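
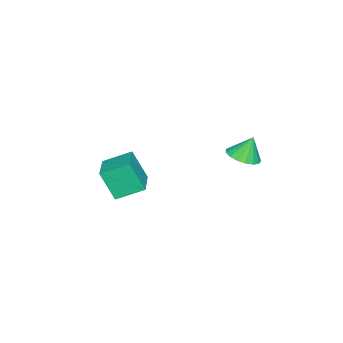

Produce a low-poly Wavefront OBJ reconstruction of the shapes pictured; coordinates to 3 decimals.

v -1.083 2.995 1.966
v -0.213 3.465 2.02
v -1.397 3.425 3.294
v -0.508 3.792 1.844
v -0.935 3.936 1.697
v -1.395 3.865 1.611
v -1.785 3.595 1.607
v -2.013 3.187 1.685
v -2.029 2.736 1.827
v -1.828 2.343 2.001
v -1.456 2.101 2.168
v -0.999 2.063 2.288
v -0.562 2.239 2.334
v -0.244 2.588 2.296
v -0.118 3.03 2.183
v -0.588 -3.96 -1.924
v -0.6 -4.86 -0.149
v -1.278 -2.524 -1.201
v -1.289 -3.423 0.574
v 1.369 -3.217 -1.534
v 1.358 -4.116 0.241
v 0.68 -1.78 -0.811
v 0.668 -2.68 0.964
f 2 1 4
f 2 4 3
f 4 1 5
f 4 5 3
f 5 1 6
f 5 6 3
f 6 1 7
f 6 7 3
f 7 1 8
f 7 8 3
f 8 1 9
f 8 9 3
f 9 1 10
f 9 10 3
f 10 1 11
f 10 11 3
f 11 1 12
f 11 12 3
f 12 1 13
f 12 13 3
f 13 1 14
f 13 14 3
f 14 1 15
f 14 15 3
f 15 1 2
f 15 2 3
f 17 19 16
f 20 17 16
f 16 19 18
f 18 20 16
f 17 23 19
f 21 17 20
f 21 23 17
f 19 23 18
f 22 20 18
f 18 23 22
f 22 21 20
f 23 21 22



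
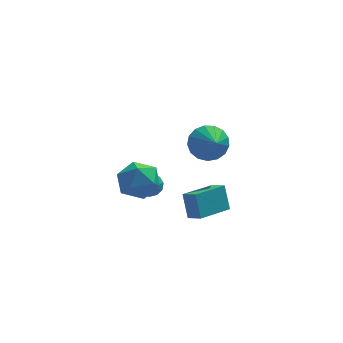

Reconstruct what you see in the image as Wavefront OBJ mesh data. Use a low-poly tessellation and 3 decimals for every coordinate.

v 1.385 4.44 0.693
v 2.353 4.699 0.818
v 1.595 3.28 1.467
v 2.129 4.907 1.192
v 1.734 5.009 1.451
v 1.259 4.98 1.537
v 0.813 4.828 1.43
v 0.498 4.586 1.154
v 0.386 4.312 0.772
v 0.503 4.066 0.372
v 0.822 3.906 0.046
v 1.27 3.869 -0.132
v 1.745 3.962 -0.121
v 2.136 4.165 0.077
v 2.356 4.431 0.416
v -2.592 -0.801 3.549
v -1.992 -0.673 2.695
v -2.908 -2.407 3.085
v -2.308 -2.279 2.231
v -1.867 -2.297 3.186
v -1.672 -1.304 3.473
v -3.228 -1.776 2.307
v -3.033 -0.783 2.594
v -2.385 -1.275 1.928
v -1.544 -1.597 2.471
v -3.356 -1.483 3.309
v -2.515 -1.805 3.852
v -1.757 0.787 0.775
v -1.258 0.945 1.142
v -1.963 -0.447 1.585
v -1.548 1.094 1.296
v -1.904 1.146 1.284
v -2.214 1.083 1.111
v -2.379 0.927 0.831
v -2.347 0.726 0.533
v -2.127 0.544 0.312
v -1.79 0.44 0.238
v -1.443 0.445 0.335
v -1.195 0.559 0.571
v -1.126 0.745 0.872
v -0.219 -0.646 -0.505
v -0.379 -0.057 0.654
v 1.225 0.468 -0.872
v 1.064 1.057 0.287
v 0.276 -1.177 -0.167
v 0.115 -0.588 0.992
v 1.719 -0.063 -0.534
v 1.559 0.526 0.625
f 2 1 4
f 2 4 3
f 4 1 5
f 4 5 3
f 5 1 6
f 5 6 3
f 6 1 7
f 6 7 3
f 7 1 8
f 7 8 3
f 8 1 9
f 8 9 3
f 9 1 10
f 9 10 3
f 10 1 11
f 10 11 3
f 11 1 12
f 11 12 3
f 12 1 13
f 12 13 3
f 13 1 14
f 13 14 3
f 14 1 15
f 14 15 3
f 15 1 2
f 15 2 3
f 16 27 21
f 16 21 17
f 16 17 23
f 16 23 26
f 16 26 27
f 17 21 25
f 21 27 20
f 27 26 18
f 26 23 22
f 23 17 24
f 19 25 20
f 19 20 18
f 19 18 22
f 19 22 24
f 19 24 25
f 20 25 21
f 18 20 27
f 22 18 26
f 24 22 23
f 25 24 17
f 29 28 31
f 29 31 30
f 31 28 32
f 31 32 30
f 32 28 33
f 32 33 30
f 33 28 34
f 33 34 30
f 34 28 35
f 34 35 30
f 35 28 36
f 35 36 30
f 36 28 37
f 36 37 30
f 37 28 38
f 37 38 30
f 38 28 39
f 38 39 30
f 39 28 40
f 39 40 30
f 40 28 29
f 40 29 30
f 42 44 41
f 45 42 41
f 41 44 43
f 43 45 41
f 42 48 44
f 46 42 45
f 46 48 42
f 44 48 43
f 47 45 43
f 43 48 47
f 47 46 45
f 48 46 47



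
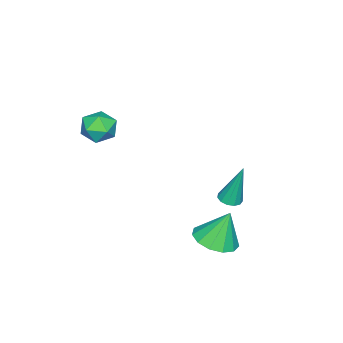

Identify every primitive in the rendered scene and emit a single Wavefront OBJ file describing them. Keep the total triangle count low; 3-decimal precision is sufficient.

v -1.712 2.468 -2.389
v -1.2 2.311 -2.318
v -1.828 2.992 -0.411
v -1.19 2.605 -2.395
v -1.345 2.855 -2.47
v -1.617 2.983 -2.52
v -1.919 2.947 -2.528
v -2.155 2.759 -2.492
v -2.251 2.478 -2.424
v -2.176 2.194 -2.344
v -1.953 1.997 -2.279
v -1.654 1.95 -2.248
v -1.374 2.066 -2.263
v 1.742 -0.867 2.392
v 2.299 -0.864 3.008
v 1.461 -2.156 2.652
v 2.018 -2.153 3.268
v 1.315 -1.717 3.342
v 1.488 -0.921 3.181
v 2.272 -2.099 2.479
v 2.445 -1.303 2.318
v 2.626 -1.625 3.062
v 2.035 -1.389 3.595
v 1.725 -1.631 2.065
v 1.134 -1.395 2.598
v 0.983 3.234 -2.735
v 1.546 2.483 -2.39
v 0.677 3.706 -1.205
v 1.892 2.922 -2.456
v 1.949 3.461 -2.611
v 1.7 3.928 -2.805
v 1.223 4.174 -2.977
v 0.67 4.122 -3.072
v 0.217 3.788 -3.06
v 0.007 3.278 -2.944
v 0.107 2.754 -2.763
v 0.485 2.382 -2.572
v 1.022 2.281 -2.433
f 2 1 4
f 2 4 3
f 4 1 5
f 4 5 3
f 5 1 6
f 5 6 3
f 6 1 7
f 6 7 3
f 7 1 8
f 7 8 3
f 8 1 9
f 8 9 3
f 9 1 10
f 9 10 3
f 10 1 11
f 10 11 3
f 11 1 12
f 11 12 3
f 12 1 13
f 12 13 3
f 13 1 2
f 13 2 3
f 14 25 19
f 14 19 15
f 14 15 21
f 14 21 24
f 14 24 25
f 15 19 23
f 19 25 18
f 25 24 16
f 24 21 20
f 21 15 22
f 17 23 18
f 17 18 16
f 17 16 20
f 17 20 22
f 17 22 23
f 18 23 19
f 16 18 25
f 20 16 24
f 22 20 21
f 23 22 15
f 27 26 29
f 27 29 28
f 29 26 30
f 29 30 28
f 30 26 31
f 30 31 28
f 31 26 32
f 31 32 28
f 32 26 33
f 32 33 28
f 33 26 34
f 33 34 28
f 34 26 35
f 34 35 28
f 35 26 36
f 35 36 28
f 36 26 37
f 36 37 28
f 37 26 38
f 37 38 28
f 38 26 27
f 38 27 28



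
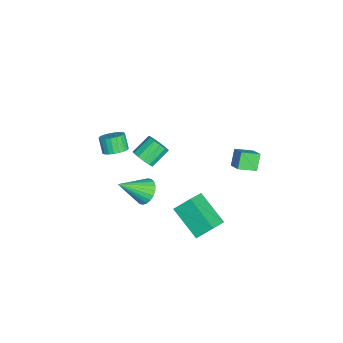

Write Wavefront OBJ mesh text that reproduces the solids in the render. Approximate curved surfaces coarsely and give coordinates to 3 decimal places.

v -1.881 -3.662 0.197
v -1.279 -3.947 0.471
v -1.778 -4.184 1.317
v -2.379 -3.898 1.043
v -1.26 -3.662 0.562
v -1.759 -3.899 1.408
v -1.349 -3.378 0.59
v -1.847 -3.614 1.436
v -1.529 -3.142 0.55
v -2.027 -3.379 1.396
v -1.77 -2.996 0.448
v -2.268 -3.233 1.295
v -2.03 -2.965 0.304
v -2.529 -3.202 1.15
v -2.265 -3.055 0.141
v -2.763 -3.292 0.987
v -2.433 -3.25 -0.013
v -2.931 -3.486 0.833
v -2.505 -3.515 -0.13
v -3.004 -3.752 0.716
v -2.47 -3.806 -0.191
v -2.968 -4.043 0.655
v -2.333 -4.073 -0.184
v -2.831 -4.309 0.662
v -2.117 -4.267 -0.112
v -2.616 -4.504 0.734
v -1.861 -4.358 0.014
v -2.359 -4.594 0.86
v -1.608 -4.328 0.171
v -2.107 -4.564 1.017
v -1.402 -4.182 0.333
v -1.901 -4.419 1.179
v 2.102 2.675 3.457
v 1.506 2.813 4.273
v 1.827 3.632 3.094
v 1.231 3.77 3.91
v 2.809 3.05 3.91
v 2.213 3.188 4.726
v 2.534 4.007 3.547
v 1.938 4.145 4.363
v 0.485 -1.851 -0.873
v 0.996 -2.126 -1.466
v 1.015 -3.249 0.233
v 1.191 -1.924 -1.304
v 1.278 -1.711 -1.076
v 1.244 -1.519 -0.817
v 1.095 -1.378 -0.567
v 0.853 -1.308 -0.363
v 0.555 -1.322 -0.237
v 0.246 -1.415 -0.208
v -0.026 -1.575 -0.28
v -0.221 -1.777 -0.442
v -0.307 -1.99 -0.67
v -0.274 -2.182 -0.929
v -0.125 -2.324 -1.179
v 0.117 -2.393 -1.383
v 0.416 -2.38 -1.509
v 0.724 -2.286 -1.538
v -1.029 -2.113 0.432
v -0.658 -2.323 1
v -1.36 -1.516 1.756
v -1.731 -1.307 1.188
v -0.462 -2.009 0.847
v -1.165 -1.203 1.603
v -0.447 -1.728 0.562
v -1.149 -0.922 1.319
v -0.616 -1.57 0.236
v -1.318 -0.763 0.993
v -0.916 -1.584 -0.028
v -1.619 -0.777 0.729
v -1.252 -1.766 -0.146
v -1.955 -0.96 0.611
v -1.517 -2.058 -0.08
v -2.22 -1.252 0.676
v -1.628 -2.368 0.148
v -2.33 -1.562 0.904
v -1.547 -2.597 0.466
v -2.25 -1.79 1.222
v -1.303 -2.672 0.773
v -2.005 -1.866 1.53
v -0.971 -2.57 0.972
v -1.673 -1.763 1.729
v 3.159 1.562 -1.317
v 1.94 0.309 -0.171
v 3.072 2.415 -0.477
v 1.853 1.162 0.669
v 4.267 1.058 -0.689
v 3.048 -0.195 0.457
v 4.18 1.911 0.151
v 2.961 0.658 1.297
f 2 1 5
f 2 5 3
f 3 5 6
f 3 6 4
f 5 1 7
f 5 7 6
f 6 7 8
f 6 8 4
f 7 1 9
f 7 9 8
f 8 9 10
f 8 10 4
f 9 1 11
f 9 11 10
f 10 11 12
f 10 12 4
f 11 1 13
f 11 13 12
f 12 13 14
f 12 14 4
f 13 1 15
f 13 15 14
f 14 15 16
f 14 16 4
f 15 1 17
f 15 17 16
f 16 17 18
f 16 18 4
f 17 1 19
f 17 19 18
f 18 19 20
f 18 20 4
f 19 1 21
f 19 21 20
f 20 21 22
f 20 22 4
f 21 1 23
f 21 23 22
f 22 23 24
f 22 24 4
f 23 1 25
f 23 25 24
f 24 25 26
f 24 26 4
f 25 1 27
f 25 27 26
f 26 27 28
f 26 28 4
f 27 1 29
f 27 29 28
f 28 29 30
f 28 30 4
f 29 1 31
f 29 31 30
f 30 31 32
f 30 32 4
f 31 1 2
f 31 2 32
f 32 2 3
f 32 3 4
f 34 36 33
f 37 34 33
f 33 36 35
f 35 37 33
f 34 40 36
f 38 34 37
f 38 40 34
f 36 40 35
f 39 37 35
f 35 40 39
f 39 38 37
f 40 38 39
f 42 41 44
f 42 44 43
f 44 41 45
f 44 45 43
f 45 41 46
f 45 46 43
f 46 41 47
f 46 47 43
f 47 41 48
f 47 48 43
f 48 41 49
f 48 49 43
f 49 41 50
f 49 50 43
f 50 41 51
f 50 51 43
f 51 41 52
f 51 52 43
f 52 41 53
f 52 53 43
f 53 41 54
f 53 54 43
f 54 41 55
f 54 55 43
f 55 41 56
f 55 56 43
f 56 41 57
f 56 57 43
f 57 41 58
f 57 58 43
f 58 41 42
f 58 42 43
f 60 59 63
f 60 63 61
f 61 63 64
f 61 64 62
f 63 59 65
f 63 65 64
f 64 65 66
f 64 66 62
f 65 59 67
f 65 67 66
f 66 67 68
f 66 68 62
f 67 59 69
f 67 69 68
f 68 69 70
f 68 70 62
f 69 59 71
f 69 71 70
f 70 71 72
f 70 72 62
f 71 59 73
f 71 73 72
f 72 73 74
f 72 74 62
f 73 59 75
f 73 75 74
f 74 75 76
f 74 76 62
f 75 59 77
f 75 77 76
f 76 77 78
f 76 78 62
f 77 59 79
f 77 79 78
f 78 79 80
f 78 80 62
f 79 59 81
f 79 81 80
f 80 81 82
f 80 82 62
f 81 59 60
f 81 60 82
f 82 60 61
f 82 61 62
f 84 86 83
f 87 84 83
f 83 86 85
f 85 87 83
f 84 90 86
f 88 84 87
f 88 90 84
f 86 90 85
f 89 87 85
f 85 90 89
f 89 88 87
f 90 88 89



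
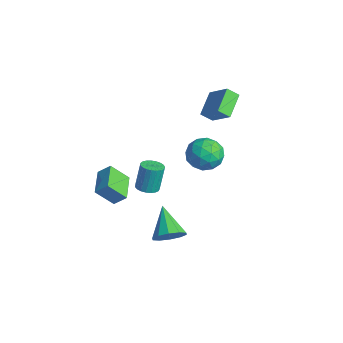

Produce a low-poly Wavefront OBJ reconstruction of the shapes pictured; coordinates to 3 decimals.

v 2.121 -2.286 0.845
v 2.799 -2.375 0.934
v 2.638 -1.962 2.565
v 1.959 -1.874 2.475
v 2.784 -2.098 0.862
v 2.623 -1.685 2.493
v 2.654 -1.853 0.788
v 2.493 -1.44 2.418
v 2.432 -1.683 0.723
v 2.271 -1.27 2.353
v 2.156 -1.618 0.679
v 1.995 -1.205 2.31
v 1.874 -1.668 0.664
v 1.713 -1.255 2.294
v 1.635 -1.825 0.68
v 1.474 -1.412 2.311
v 1.479 -2.062 0.724
v 1.318 -1.649 2.355
v 1.435 -2.338 0.79
v 1.274 -1.925 2.421
v 1.509 -2.605 0.865
v 1.347 -2.192 2.496
v 1.688 -2.816 0.936
v 1.527 -2.404 2.567
v 1.943 -2.937 0.992
v 1.782 -2.524 2.623
v 2.228 -2.945 1.022
v 2.067 -2.532 2.653
v 2.495 -2.839 1.021
v 2.334 -2.426 2.652
v 2.697 -2.637 0.99
v 2.536 -2.224 2.621
v -1.519 3.939 -1.366
v -0.561 3.903 -0.612
v -2.059 2.137 -0.768
v -1.101 2.101 -0.014
v -2.025 2.865 0.21
v -1.692 3.978 -0.16
v -0.928 2.062 -1.22
v -0.595 3.175 -1.59
v -0.196 2.742 -0.522
v -0.874 3.239 0.363
v -1.746 2.801 -1.743
v -2.424 3.298 -0.858
v -0.993 4.079 -1.042
v -1.627 1.961 -0.338
v -2.17 2.41 -0.207
v -1.608 2.389 0.237
v -1.657 4.124 -0.776
v -1.094 4.102 -0.332
v -1.955 3.492 0.151
v -1.526 1.938 -1.048
v -0.963 1.916 -0.604
v -1.012 3.651 -1.617
v -0.45 3.63 -1.173
v -0.665 2.548 -1.531
v -0.215 3.376 -0.545
v -0.533 2.317 -0.194
v -0.431 2.293 -0.903
v -0.235 2.948 -1.12
v -0.614 3.667 -0.025
v -0.931 2.608 0.326
v -1.474 3.058 0.458
v -1.278 3.712 0.24
v -0.399 2.985 0.028
v -1.689 3.432 -1.706
v -2.006 2.373 -1.355
v -1.342 2.328 -1.62
v -1.146 2.982 -1.838
v -2.087 3.723 -1.186
v -2.405 2.664 -0.835
v -2.385 3.092 -0.26
v -2.189 3.747 -0.477
v -2.221 3.055 -1.408
v 0.583 -3.647 -1.282
v 0.218 -4.635 -0.145
v -0.987 -2.764 -1.019
v -1.351 -3.752 0.119
v 1.031 -3.048 -0.619
v 0.667 -4.036 0.519
v -0.538 -2.165 -0.355
v -0.903 -3.153 0.782
v -1.848 4.356 3.441
v -2.099 3.698 4.033
v -0.566 4.813 4.494
v -0.817 4.154 5.085
v -0.783 3.226 2.635
v -1.034 2.567 3.226
v 0.499 3.682 3.687
v 0.248 3.024 4.279
v 3.572 -1.628 -2.594
v 4.04 -0.822 -2.205
v 1.888 -1.252 -1.346
v 3.713 -0.634 -2.703
v 3.333 -0.826 -3.159
v 3.044 -1.324 -3.399
v 2.956 -1.938 -3.332
v 3.104 -2.434 -2.983
v 3.431 -2.622 -2.485
v 3.812 -2.43 -2.029
v 4.101 -1.932 -1.789
v 4.188 -1.317 -1.856
f 2 1 5
f 2 5 3
f 3 5 6
f 3 6 4
f 5 1 7
f 5 7 6
f 6 7 8
f 6 8 4
f 7 1 9
f 7 9 8
f 8 9 10
f 8 10 4
f 9 1 11
f 9 11 10
f 10 11 12
f 10 12 4
f 11 1 13
f 11 13 12
f 12 13 14
f 12 14 4
f 13 1 15
f 13 15 14
f 14 15 16
f 14 16 4
f 15 1 17
f 15 17 16
f 16 17 18
f 16 18 4
f 17 1 19
f 17 19 18
f 18 19 20
f 18 20 4
f 19 1 21
f 19 21 20
f 20 21 22
f 20 22 4
f 21 1 23
f 21 23 22
f 22 23 24
f 22 24 4
f 23 1 25
f 23 25 24
f 24 25 26
f 24 26 4
f 25 1 27
f 25 27 26
f 26 27 28
f 26 28 4
f 27 1 29
f 27 29 28
f 28 29 30
f 28 30 4
f 29 1 31
f 29 31 30
f 30 31 32
f 30 32 4
f 31 1 2
f 31 2 32
f 32 2 3
f 32 3 4
f 33 70 49
f 70 44 73
f 49 73 38
f 70 73 49
f 33 49 45
f 49 38 50
f 45 50 34
f 49 50 45
f 33 45 54
f 45 34 55
f 54 55 40
f 45 55 54
f 33 54 66
f 54 40 69
f 66 69 43
f 54 69 66
f 33 66 70
f 66 43 74
f 70 74 44
f 66 74 70
f 34 50 61
f 50 38 64
f 61 64 42
f 50 64 61
f 38 73 51
f 73 44 72
f 51 72 37
f 73 72 51
f 44 74 71
f 74 43 67
f 71 67 35
f 74 67 71
f 43 69 68
f 69 40 56
f 68 56 39
f 69 56 68
f 40 55 60
f 55 34 57
f 60 57 41
f 55 57 60
f 36 62 48
f 62 42 63
f 48 63 37
f 62 63 48
f 36 48 46
f 48 37 47
f 46 47 35
f 48 47 46
f 36 46 53
f 46 35 52
f 53 52 39
f 46 52 53
f 36 53 58
f 53 39 59
f 58 59 41
f 53 59 58
f 36 58 62
f 58 41 65
f 62 65 42
f 58 65 62
f 37 63 51
f 63 42 64
f 51 64 38
f 63 64 51
f 35 47 71
f 47 37 72
f 71 72 44
f 47 72 71
f 39 52 68
f 52 35 67
f 68 67 43
f 52 67 68
f 41 59 60
f 59 39 56
f 60 56 40
f 59 56 60
f 42 65 61
f 65 41 57
f 61 57 34
f 65 57 61
f 76 78 75
f 79 76 75
f 75 78 77
f 77 79 75
f 76 82 78
f 80 76 79
f 80 82 76
f 78 82 77
f 81 79 77
f 77 82 81
f 81 80 79
f 82 80 81
f 84 86 83
f 87 84 83
f 83 86 85
f 85 87 83
f 84 90 86
f 88 84 87
f 88 90 84
f 86 90 85
f 89 87 85
f 85 90 89
f 89 88 87
f 90 88 89
f 92 91 94
f 92 94 93
f 94 91 95
f 94 95 93
f 95 91 96
f 95 96 93
f 96 91 97
f 96 97 93
f 97 91 98
f 97 98 93
f 98 91 99
f 98 99 93
f 99 91 100
f 99 100 93
f 100 91 101
f 100 101 93
f 101 91 102
f 101 102 93
f 102 91 92
f 102 92 93



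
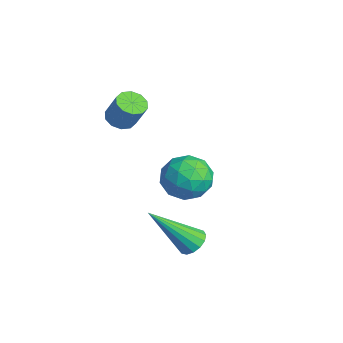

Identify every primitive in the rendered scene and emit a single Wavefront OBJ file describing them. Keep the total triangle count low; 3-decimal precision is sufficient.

v -3.247 3.673 -2.837
v -2.723 3.787 -2.045
v -3.877 2.393 -2.235
v -3.353 2.507 -1.443
v -4.06 3.12 -1.641
v -3.671 3.911 -2.013
v -2.929 2.269 -2.267
v -2.54 3.06 -2.639
v -2.526 2.92 -1.693
v -3.225 3.446 -1.306
v -3.375 2.734 -2.974
v -4.074 3.26 -2.587
v -2.93 3.842 -2.494
v -3.67 2.338 -1.786
v -4.086 2.698 -1.902
v -3.778 2.765 -1.437
v -3.487 3.915 -2.475
v -3.179 3.982 -2.01
v -3.965 3.591 -1.772
v -3.421 2.198 -2.27
v -3.113 2.265 -1.805
v -2.822 3.415 -2.843
v -2.514 3.482 -2.378
v -2.635 2.589 -2.508
v -2.506 3.4 -1.821
v -2.876 2.647 -1.467
v -2.627 2.507 -1.952
v -2.398 2.972 -2.171
v -2.917 3.709 -1.594
v -3.287 2.957 -1.24
v -3.703 3.317 -1.356
v -3.474 3.782 -1.575
v -2.801 3.199 -1.387
v -3.313 3.223 -3.04
v -3.683 2.471 -2.686
v -3.126 2.398 -2.705
v -2.897 2.863 -2.924
v -3.724 3.533 -2.813
v -4.094 2.78 -2.459
v -4.202 3.208 -2.109
v -3.973 3.673 -2.328
v -3.799 2.981 -2.893
v -3.604 0.947 1.059
v -3.113 0.811 0.851
v -2.646 1.057 1.793
v -3.136 1.193 2.001
v -3.165 1.141 0.79
v -2.698 1.388 1.732
v -3.385 1.397 0.832
v -2.917 1.644 1.774
v -3.688 1.481 0.961
v -3.22 1.728 1.903
v -3.959 1.361 1.127
v -3.491 1.608 2.069
v -4.094 1.083 1.267
v -3.627 1.329 2.209
v -4.042 0.752 1.328
v -3.575 0.999 2.27
v -3.823 0.496 1.286
v -3.355 0.743 2.228
v -3.52 0.412 1.157
v -3.052 0.659 2.099
v -3.249 0.532 0.991
v -2.781 0.779 1.933
v 0.124 2.091 -2.629
v 0.655 2.151 -2.5
v -0.104 0.709 -1.051
v 0.518 2.349 -2.347
v 0.276 2.477 -2.269
v -0.007 2.502 -2.288
v -0.255 2.416 -2.399
v -0.401 2.244 -2.571
v -0.407 2.03 -2.759
v -0.271 1.832 -2.912
v -0.029 1.704 -2.99
v 0.254 1.679 -2.97
v 0.502 1.765 -2.86
v 0.649 1.938 -2.688
f 1 38 17
f 38 12 41
f 17 41 6
f 38 41 17
f 1 17 13
f 17 6 18
f 13 18 2
f 17 18 13
f 1 13 22
f 13 2 23
f 22 23 8
f 13 23 22
f 1 22 34
f 22 8 37
f 34 37 11
f 22 37 34
f 1 34 38
f 34 11 42
f 38 42 12
f 34 42 38
f 2 18 29
f 18 6 32
f 29 32 10
f 18 32 29
f 6 41 19
f 41 12 40
f 19 40 5
f 41 40 19
f 12 42 39
f 42 11 35
f 39 35 3
f 42 35 39
f 11 37 36
f 37 8 24
f 36 24 7
f 37 24 36
f 8 23 28
f 23 2 25
f 28 25 9
f 23 25 28
f 4 30 16
f 30 10 31
f 16 31 5
f 30 31 16
f 4 16 14
f 16 5 15
f 14 15 3
f 16 15 14
f 4 14 21
f 14 3 20
f 21 20 7
f 14 20 21
f 4 21 26
f 21 7 27
f 26 27 9
f 21 27 26
f 4 26 30
f 26 9 33
f 30 33 10
f 26 33 30
f 5 31 19
f 31 10 32
f 19 32 6
f 31 32 19
f 3 15 39
f 15 5 40
f 39 40 12
f 15 40 39
f 7 20 36
f 20 3 35
f 36 35 11
f 20 35 36
f 9 27 28
f 27 7 24
f 28 24 8
f 27 24 28
f 10 33 29
f 33 9 25
f 29 25 2
f 33 25 29
f 44 43 47
f 44 47 45
f 45 47 48
f 45 48 46
f 47 43 49
f 47 49 48
f 48 49 50
f 48 50 46
f 49 43 51
f 49 51 50
f 50 51 52
f 50 52 46
f 51 43 53
f 51 53 52
f 52 53 54
f 52 54 46
f 53 43 55
f 53 55 54
f 54 55 56
f 54 56 46
f 55 43 57
f 55 57 56
f 56 57 58
f 56 58 46
f 57 43 59
f 57 59 58
f 58 59 60
f 58 60 46
f 59 43 61
f 59 61 60
f 60 61 62
f 60 62 46
f 61 43 63
f 61 63 62
f 62 63 64
f 62 64 46
f 63 43 44
f 63 44 64
f 64 44 45
f 64 45 46
f 66 65 68
f 66 68 67
f 68 65 69
f 68 69 67
f 69 65 70
f 69 70 67
f 70 65 71
f 70 71 67
f 71 65 72
f 71 72 67
f 72 65 73
f 72 73 67
f 73 65 74
f 73 74 67
f 74 65 75
f 74 75 67
f 75 65 76
f 75 76 67
f 76 65 77
f 76 77 67
f 77 65 78
f 77 78 67
f 78 65 66
f 78 66 67



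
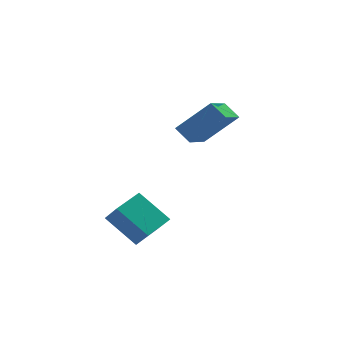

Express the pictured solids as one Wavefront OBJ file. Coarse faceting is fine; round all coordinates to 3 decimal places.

v -2.574 -4.508 -1.295
v -2.254 -5.043 -0.565
v -3.516 -3.728 -0.312
v -3.197 -4.263 0.419
v -1.643 -3.657 -1.079
v -1.324 -4.192 -0.348
v -2.586 -2.877 -0.095
v -2.266 -3.412 0.635
v -0.439 -0.528 2.206
v 0.839 -0.635 3.411
v 0.393 0.877 1.448
v 1.671 0.77 2.654
v -0.011 -1.05 1.706
v 1.267 -1.157 2.912
v 0.821 0.355 0.949
v 2.099 0.248 2.154
f 2 4 1
f 5 2 1
f 1 4 3
f 3 5 1
f 2 8 4
f 6 2 5
f 6 8 2
f 4 8 3
f 7 5 3
f 3 8 7
f 7 6 5
f 8 6 7
f 10 12 9
f 13 10 9
f 9 12 11
f 11 13 9
f 10 16 12
f 14 10 13
f 14 16 10
f 12 16 11
f 15 13 11
f 11 16 15
f 15 14 13
f 16 14 15



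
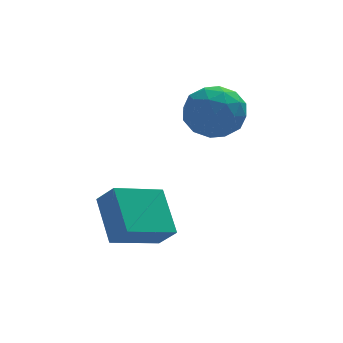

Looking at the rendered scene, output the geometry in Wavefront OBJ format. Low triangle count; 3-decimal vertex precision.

v -0.333 0.822 -0.857
v 0.077 1.412 -0.326
v 0.863 0.008 -0.874
v 1.273 0.598 -0.343
v 0.603 0.1 -0.024
v -0.135 0.603 -0.013
v 1.075 0.817 -1.187
v 0.337 1.32 -1.176
v 0.948 1.41 -0.53
v 0.656 0.966 0.189
v 0.284 0.454 -1.389
v -0.008 0.01 -0.67
v -0.232 1.188 -0.59
v 1.172 0.232 -0.61
v 0.779 -0.062 -0.422
v 1.02 0.286 -0.11
v -0.358 0.712 -0.406
v -0.117 1.06 -0.094
v 0.193 0.288 0.084
v 1.057 0.36 -1.106
v 1.298 0.708 -0.794
v -0.08 1.134 -1.09
v 0.161 1.482 -0.778
v 0.747 1.132 -1.284
v 0.52 1.534 -0.398
v 1.222 1.056 -0.408
v 1.106 1.184 -0.904
v 0.672 1.48 -0.898
v 0.348 1.273 0.025
v 1.051 0.795 0.015
v 0.658 0.502 0.202
v 0.223 0.797 0.209
v 0.86 1.272 -0.095
v -0.111 0.625 -1.215
v 0.592 0.147 -1.225
v 0.717 0.623 -1.409
v 0.282 0.918 -1.402
v -0.282 0.364 -0.792
v 0.42 -0.114 -0.802
v 0.268 -0.06 -0.302
v -0.166 0.236 -0.296
v 0.08 0.148 -1.105
v -2.839 -1.771 -3.495
v -2.482 -2.182 -2.909
v -2.907 -0.588 -2.624
v -2.55 -0.999 -2.038
v -1.49 -1.321 -4.002
v -1.133 -1.732 -3.416
v -1.558 -0.138 -3.131
v -1.201 -0.549 -2.545
f 1 38 17
f 38 12 41
f 17 41 6
f 38 41 17
f 1 17 13
f 17 6 18
f 13 18 2
f 17 18 13
f 1 13 22
f 13 2 23
f 22 23 8
f 13 23 22
f 1 22 34
f 22 8 37
f 34 37 11
f 22 37 34
f 1 34 38
f 34 11 42
f 38 42 12
f 34 42 38
f 2 18 29
f 18 6 32
f 29 32 10
f 18 32 29
f 6 41 19
f 41 12 40
f 19 40 5
f 41 40 19
f 12 42 39
f 42 11 35
f 39 35 3
f 42 35 39
f 11 37 36
f 37 8 24
f 36 24 7
f 37 24 36
f 8 23 28
f 23 2 25
f 28 25 9
f 23 25 28
f 4 30 16
f 30 10 31
f 16 31 5
f 30 31 16
f 4 16 14
f 16 5 15
f 14 15 3
f 16 15 14
f 4 14 21
f 14 3 20
f 21 20 7
f 14 20 21
f 4 21 26
f 21 7 27
f 26 27 9
f 21 27 26
f 4 26 30
f 26 9 33
f 30 33 10
f 26 33 30
f 5 31 19
f 31 10 32
f 19 32 6
f 31 32 19
f 3 15 39
f 15 5 40
f 39 40 12
f 15 40 39
f 7 20 36
f 20 3 35
f 36 35 11
f 20 35 36
f 9 27 28
f 27 7 24
f 28 24 8
f 27 24 28
f 10 33 29
f 33 9 25
f 29 25 2
f 33 25 29
f 44 46 43
f 47 44 43
f 43 46 45
f 45 47 43
f 44 50 46
f 48 44 47
f 48 50 44
f 46 50 45
f 49 47 45
f 45 50 49
f 49 48 47
f 50 48 49



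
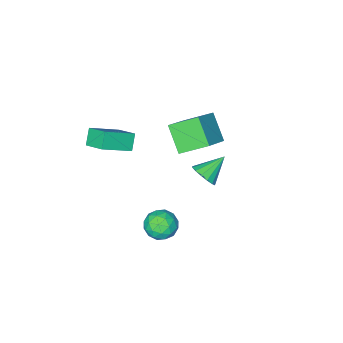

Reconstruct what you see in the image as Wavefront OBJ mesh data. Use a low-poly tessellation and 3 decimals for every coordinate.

v 0.734 -4.511 4.344
v 0.646 -3.371 4.941
v -0.695 -4.21 3.556
v -0.783 -3.069 4.152
v 1.203 -4.111 3.648
v 1.115 -2.97 4.244
v -0.226 -3.809 2.859
v -0.314 -2.669 3.456
v -3.935 -2.791 1.238
v -4.191 -3.949 2.327
v -4.931 -1.805 2.052
v -5.186 -2.964 3.141
v -2.614 -2.216 2.159
v -2.869 -3.375 3.248
v -3.609 -1.231 2.973
v -3.865 -2.389 4.062
v 1.634 2.826 3.319
v 2.039 2.399 2.762
v 1.101 1.721 3.778
v 1.506 1.294 3.221
v 1.906 1.65 3.828
v 2.236 2.333 3.545
v 0.904 1.787 2.995
v 1.234 2.47 2.712
v 1.588 1.757 2.562
v 2.207 1.672 3.077
v 0.933 2.448 3.463
v 1.552 2.363 3.978
v 1.883 2.709 3
v 1.257 1.411 3.54
v 1.492 1.62 3.897
v 1.73 1.369 3.57
v 1.999 2.671 3.46
v 2.237 2.42 3.133
v 2.159 1.979 3.76
v 0.903 1.7 3.407
v 1.141 1.449 3.08
v 1.41 2.751 2.97
v 1.648 2.5 2.643
v 0.981 2.141 2.78
v 1.856 2.081 2.555
v 1.543 1.432 2.825
v 1.189 1.722 2.693
v 1.383 2.123 2.526
v 2.22 2.032 2.858
v 1.907 1.382 3.128
v 2.142 1.591 3.485
v 2.336 1.993 3.318
v 1.955 1.654 2.741
v 1.233 2.738 3.412
v 0.92 2.088 3.682
v 0.804 2.127 3.222
v 0.998 2.529 3.055
v 1.597 2.688 3.715
v 1.284 2.039 3.985
v 1.757 1.997 4.014
v 1.951 2.398 3.847
v 1.185 2.466 3.799
v -2.744 -0.523 1.805
v -2.334 -0.591 2.394
v -3.896 -0.457 2.615
v -2.356 -0.224 2.333
v -2.481 0.063 2.131
v -2.677 0.193 1.842
v -2.89 0.131 1.542
v -3.065 -0.107 1.314
v -3.153 -0.456 1.217
v -3.131 -0.823 1.278
v -3.006 -1.11 1.48
v -2.81 -1.239 1.769
v -2.597 -1.177 2.069
v -2.423 -0.94 2.297
f 2 4 1
f 5 2 1
f 1 4 3
f 3 5 1
f 2 8 4
f 6 2 5
f 6 8 2
f 4 8 3
f 7 5 3
f 3 8 7
f 7 6 5
f 8 6 7
f 10 12 9
f 13 10 9
f 9 12 11
f 11 13 9
f 10 16 12
f 14 10 13
f 14 16 10
f 12 16 11
f 15 13 11
f 11 16 15
f 15 14 13
f 16 14 15
f 17 54 33
f 54 28 57
f 33 57 22
f 54 57 33
f 17 33 29
f 33 22 34
f 29 34 18
f 33 34 29
f 17 29 38
f 29 18 39
f 38 39 24
f 29 39 38
f 17 38 50
f 38 24 53
f 50 53 27
f 38 53 50
f 17 50 54
f 50 27 58
f 54 58 28
f 50 58 54
f 18 34 45
f 34 22 48
f 45 48 26
f 34 48 45
f 22 57 35
f 57 28 56
f 35 56 21
f 57 56 35
f 28 58 55
f 58 27 51
f 55 51 19
f 58 51 55
f 27 53 52
f 53 24 40
f 52 40 23
f 53 40 52
f 24 39 44
f 39 18 41
f 44 41 25
f 39 41 44
f 20 46 32
f 46 26 47
f 32 47 21
f 46 47 32
f 20 32 30
f 32 21 31
f 30 31 19
f 32 31 30
f 20 30 37
f 30 19 36
f 37 36 23
f 30 36 37
f 20 37 42
f 37 23 43
f 42 43 25
f 37 43 42
f 20 42 46
f 42 25 49
f 46 49 26
f 42 49 46
f 21 47 35
f 47 26 48
f 35 48 22
f 47 48 35
f 19 31 55
f 31 21 56
f 55 56 28
f 31 56 55
f 23 36 52
f 36 19 51
f 52 51 27
f 36 51 52
f 25 43 44
f 43 23 40
f 44 40 24
f 43 40 44
f 26 49 45
f 49 25 41
f 45 41 18
f 49 41 45
f 60 59 62
f 60 62 61
f 62 59 63
f 62 63 61
f 63 59 64
f 63 64 61
f 64 59 65
f 64 65 61
f 65 59 66
f 65 66 61
f 66 59 67
f 66 67 61
f 67 59 68
f 67 68 61
f 68 59 69
f 68 69 61
f 69 59 70
f 69 70 61
f 70 59 71
f 70 71 61
f 71 59 72
f 71 72 61
f 72 59 60
f 72 60 61



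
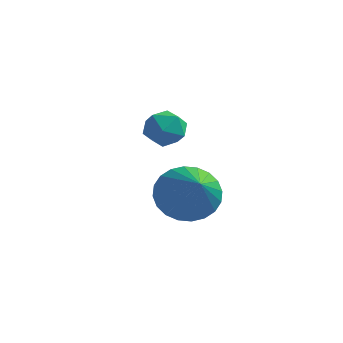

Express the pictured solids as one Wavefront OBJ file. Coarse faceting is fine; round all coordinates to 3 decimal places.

v 0.154 0.074 2.653
v 0.661 0.168 2.271
v -0.061 -0.808 2.149
v 0.446 -0.714 1.767
v 0.533 -0.855 2.387
v 0.666 -0.31 2.698
v -0.066 -0.33 1.722
v 0.067 0.215 2.033
v 0.525 -0.081 1.696
v 0.895 -0.406 2.107
v -0.295 -0.234 2.313
v 0.075 -0.559 2.724
v 2.191 -2.714 1.422
v 2.902 -2.375 1.16
v 3.089 -3.806 2.438
v 2.835 -2.19 1.417
v 2.67 -2.085 1.675
v 2.432 -2.076 1.895
v 2.158 -2.164 2.043
v 1.889 -2.336 2.096
v 1.665 -2.566 2.047
v 1.522 -2.818 1.902
v 1.481 -3.054 1.685
v 1.548 -3.239 1.427
v 1.713 -3.343 1.169
v 1.95 -3.353 0.949
v 2.225 -3.264 0.802
v 2.494 -3.093 0.748
v 2.717 -2.863 0.798
v 2.86 -2.611 0.942
f 1 12 6
f 1 6 2
f 1 2 8
f 1 8 11
f 1 11 12
f 2 6 10
f 6 12 5
f 12 11 3
f 11 8 7
f 8 2 9
f 4 10 5
f 4 5 3
f 4 3 7
f 4 7 9
f 4 9 10
f 5 10 6
f 3 5 12
f 7 3 11
f 9 7 8
f 10 9 2
f 14 13 16
f 14 16 15
f 16 13 17
f 16 17 15
f 17 13 18
f 17 18 15
f 18 13 19
f 18 19 15
f 19 13 20
f 19 20 15
f 20 13 21
f 20 21 15
f 21 13 22
f 21 22 15
f 22 13 23
f 22 23 15
f 23 13 24
f 23 24 15
f 24 13 25
f 24 25 15
f 25 13 26
f 25 26 15
f 26 13 27
f 26 27 15
f 27 13 28
f 27 28 15
f 28 13 29
f 28 29 15
f 29 13 30
f 29 30 15
f 30 13 14
f 30 14 15



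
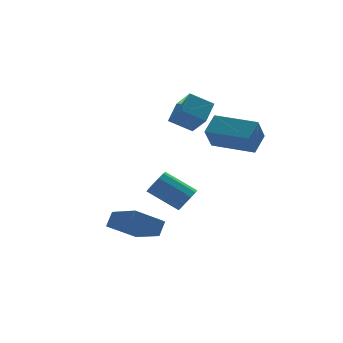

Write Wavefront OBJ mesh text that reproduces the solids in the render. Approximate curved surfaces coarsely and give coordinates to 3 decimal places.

v 3.485 -1.352 2.114
v 4.308 -0.768 2.8
v 2.189 0.426 2.157
v 3.012 1.009 2.843
v 4.108 -0.869 0.957
v 4.931 -0.286 1.643
v 2.812 0.908 1
v 3.635 1.492 1.686
v 1.831 3.39 1.867
v 1.966 2.294 2.882
v 2.665 4.147 2.575
v 2.799 3.051 3.59
v 2.861 2.889 1.19
v 2.995 1.793 2.205
v 3.694 3.646 1.898
v 3.829 2.55 2.913
v 2.08 1.822 -2.788
v 2.663 2.195 -2.556
v 1.542 3.311 -1.539
v 0.96 2.938 -1.772
v 2.514 2.391 -2.934
v 1.393 3.507 -1.918
v 2.2 2.369 -3.257
v 1.079 3.485 -2.241
v 1.84 2.138 -3.401
v 0.719 3.254 -2.384
v 1.571 1.786 -3.31
v 0.451 2.902 -2.294
v 1.498 1.449 -3.021
v 0.377 2.565 -2.004
v 1.647 1.253 -2.642
v 0.526 2.369 -1.626
v 1.961 1.275 -2.319
v 0.84 2.391 -1.303
v 2.321 1.506 -2.176
v 1.2 2.622 -1.159
v 2.589 1.858 -2.266
v 1.469 2.974 -1.25
v -0.754 -0.842 -3.354
v -2.158 -0.679 -2.427
v -1.058 0.954 -4.13
v -2.462 1.117 -3.204
v -0.278 -0.477 -2.696
v -1.682 -0.314 -1.77
v -0.582 1.319 -3.473
v -1.986 1.482 -2.546
f 2 4 1
f 5 2 1
f 1 4 3
f 3 5 1
f 2 8 4
f 6 2 5
f 6 8 2
f 4 8 3
f 7 5 3
f 3 8 7
f 7 6 5
f 8 6 7
f 10 12 9
f 13 10 9
f 9 12 11
f 11 13 9
f 10 16 12
f 14 10 13
f 14 16 10
f 12 16 11
f 15 13 11
f 11 16 15
f 15 14 13
f 16 14 15
f 18 17 21
f 18 21 19
f 19 21 22
f 19 22 20
f 21 17 23
f 21 23 22
f 22 23 24
f 22 24 20
f 23 17 25
f 23 25 24
f 24 25 26
f 24 26 20
f 25 17 27
f 25 27 26
f 26 27 28
f 26 28 20
f 27 17 29
f 27 29 28
f 28 29 30
f 28 30 20
f 29 17 31
f 29 31 30
f 30 31 32
f 30 32 20
f 31 17 33
f 31 33 32
f 32 33 34
f 32 34 20
f 33 17 35
f 33 35 34
f 34 35 36
f 34 36 20
f 35 17 37
f 35 37 36
f 36 37 38
f 36 38 20
f 37 17 18
f 37 18 38
f 38 18 19
f 38 19 20
f 40 42 39
f 43 40 39
f 39 42 41
f 41 43 39
f 40 46 42
f 44 40 43
f 44 46 40
f 42 46 41
f 45 43 41
f 41 46 45
f 45 44 43
f 46 44 45



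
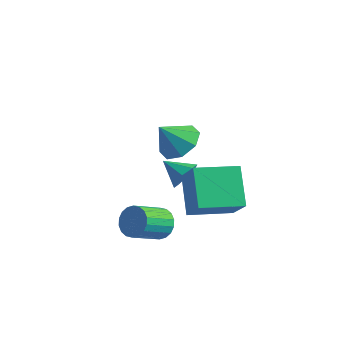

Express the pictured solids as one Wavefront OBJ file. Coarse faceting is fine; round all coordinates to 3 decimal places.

v -2.283 4.089 -3.273
v -1.947 3.547 -2.841
v -3.357 3.891 -2.687
v -1.913 4.082 -2.597
v -2.096 4.622 -2.749
v -2.388 4.849 -3.208
v -2.618 4.632 -3.704
v -2.652 4.096 -3.948
v -2.47 3.557 -3.797
v -2.178 3.329 -3.338
v -0.26 0.063 -2.956
v 0.083 0.361 -2.347
v -0.156 -0.985 -1.555
v -0.5 -1.283 -2.164
v -0.241 0.446 -2.3
v -0.48 -0.9 -1.508
v -0.569 0.455 -2.383
v -0.808 -0.891 -1.591
v -0.835 0.387 -2.579
v -1.075 -0.959 -1.787
v -0.988 0.255 -2.85
v -1.227 -1.091 -2.058
v -0.997 0.084 -3.142
v -1.236 -1.262 -2.35
v -0.86 -0.09 -3.398
v -1.099 -1.436 -2.605
v -0.604 -0.235 -3.565
v -0.843 -1.581 -2.773
v -0.28 -0.32 -3.612
v -0.519 -1.666 -2.82
v 0.048 -0.329 -3.529
v -0.191 -1.675 -2.737
v 0.315 -0.261 -3.333
v 0.075 -1.607 -2.541
v 0.467 -0.129 -3.062
v 0.228 -1.475 -2.27
v 0.476 0.042 -2.77
v 0.237 -1.304 -1.978
v 0.339 0.216 -2.515
v 0.1 -1.13 -1.722
v 0.147 0.786 1.653
v 1.066 0.648 1.93
v -0.287 0.054 2.727
v 0.769 1.26 2.227
v 0.107 1.594 2.188
v -0.531 1.455 1.835
v -0.772 0.924 1.376
v -0.475 0.312 1.079
v 0.187 -0.022 1.118
v 0.825 0.117 1.471
v -0.34 1.804 -3.492
v -1.419 2.779 -2.119
v 0.807 3.39 -3.717
v -0.272 4.365 -2.344
v 0.792 1.175 -2.156
v -0.287 2.15 -0.783
v 1.939 2.761 -2.381
v 0.86 3.736 -1.008
f 2 1 4
f 2 4 3
f 4 1 5
f 4 5 3
f 5 1 6
f 5 6 3
f 6 1 7
f 6 7 3
f 7 1 8
f 7 8 3
f 8 1 9
f 8 9 3
f 9 1 10
f 9 10 3
f 10 1 2
f 10 2 3
f 12 11 15
f 12 15 13
f 13 15 16
f 13 16 14
f 15 11 17
f 15 17 16
f 16 17 18
f 16 18 14
f 17 11 19
f 17 19 18
f 18 19 20
f 18 20 14
f 19 11 21
f 19 21 20
f 20 21 22
f 20 22 14
f 21 11 23
f 21 23 22
f 22 23 24
f 22 24 14
f 23 11 25
f 23 25 24
f 24 25 26
f 24 26 14
f 25 11 27
f 25 27 26
f 26 27 28
f 26 28 14
f 27 11 29
f 27 29 28
f 28 29 30
f 28 30 14
f 29 11 31
f 29 31 30
f 30 31 32
f 30 32 14
f 31 11 33
f 31 33 32
f 32 33 34
f 32 34 14
f 33 11 35
f 33 35 34
f 34 35 36
f 34 36 14
f 35 11 37
f 35 37 36
f 36 37 38
f 36 38 14
f 37 11 39
f 37 39 38
f 38 39 40
f 38 40 14
f 39 11 12
f 39 12 40
f 40 12 13
f 40 13 14
f 42 41 44
f 42 44 43
f 44 41 45
f 44 45 43
f 45 41 46
f 45 46 43
f 46 41 47
f 46 47 43
f 47 41 48
f 47 48 43
f 48 41 49
f 48 49 43
f 49 41 50
f 49 50 43
f 50 41 42
f 50 42 43
f 52 54 51
f 55 52 51
f 51 54 53
f 53 55 51
f 52 58 54
f 56 52 55
f 56 58 52
f 54 58 53
f 57 55 53
f 53 58 57
f 57 56 55
f 58 56 57



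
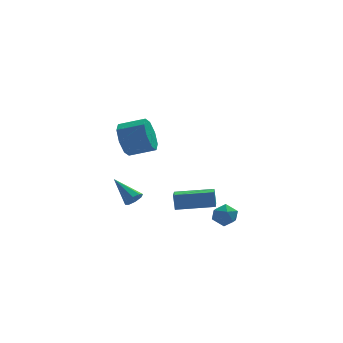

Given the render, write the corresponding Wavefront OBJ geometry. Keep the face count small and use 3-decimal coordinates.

v 0.769 1.061 -3.016
v 0.7 1.355 -2.105
v 0.931 2.34 -3.416
v 0.862 2.634 -2.505
v 2.858 0.866 -2.795
v 2.789 1.16 -1.884
v 3.02 2.145 -3.195
v 2.951 2.439 -2.284
v 2.495 -0.691 -2.867
v 3.091 -0.266 -3.061
v 3.189 -1.294 -2.059
v 3.785 -0.869 -2.253
v 3.205 -0.559 -1.878
v 2.776 -0.186 -2.378
v 3.504 -1.374 -2.742
v 3.075 -1.001 -3.242
v 3.714 -0.688 -2.984
v 3.529 -0.184 -2.45
v 2.751 -1.376 -2.67
v 2.566 -0.872 -2.136
v -1.405 -0.179 -1.532
v -1.019 0.222 -1.599
v -2.355 0.899 -0.568
v -1.319 0.23 -1.905
v -1.67 -0.001 -1.992
v -1.865 -0.336 -1.81
v -1.79 -0.579 -1.465
v -1.49 -0.588 -1.159
v -1.14 -0.357 -1.072
v -0.945 -0.021 -1.254
v -2.02 -2.173 3.651
v -1.664 -1.784 2.789
v -0.345 -2.019 3.228
v -0.7 -2.407 4.089
v -1.752 -1.249 3.341
v -0.433 -1.484 3.779
v -1.997 -1.256 4.074
v -0.678 -1.49 4.512
v -2.255 -1.799 4.559
v -0.936 -2.034 4.998
v -2.375 -2.561 4.512
v -1.056 -2.796 4.951
v -2.287 -3.096 3.961
v -0.968 -3.331 4.399
v -2.042 -3.09 3.228
v -0.723 -3.324 3.666
v -1.784 -2.546 2.742
v -0.465 -2.781 3.181
f 2 4 1
f 5 2 1
f 1 4 3
f 3 5 1
f 2 8 4
f 6 2 5
f 6 8 2
f 4 8 3
f 7 5 3
f 3 8 7
f 7 6 5
f 8 6 7
f 9 20 14
f 9 14 10
f 9 10 16
f 9 16 19
f 9 19 20
f 10 14 18
f 14 20 13
f 20 19 11
f 19 16 15
f 16 10 17
f 12 18 13
f 12 13 11
f 12 11 15
f 12 15 17
f 12 17 18
f 13 18 14
f 11 13 20
f 15 11 19
f 17 15 16
f 18 17 10
f 22 21 24
f 22 24 23
f 24 21 25
f 24 25 23
f 25 21 26
f 25 26 23
f 26 21 27
f 26 27 23
f 27 21 28
f 27 28 23
f 28 21 29
f 28 29 23
f 29 21 30
f 29 30 23
f 30 21 22
f 30 22 23
f 32 31 35
f 32 35 33
f 33 35 36
f 33 36 34
f 35 31 37
f 35 37 36
f 36 37 38
f 36 38 34
f 37 31 39
f 37 39 38
f 38 39 40
f 38 40 34
f 39 31 41
f 39 41 40
f 40 41 42
f 40 42 34
f 41 31 43
f 41 43 42
f 42 43 44
f 42 44 34
f 43 31 45
f 43 45 44
f 44 45 46
f 44 46 34
f 45 31 47
f 45 47 46
f 46 47 48
f 46 48 34
f 47 31 32
f 47 32 48
f 48 32 33
f 48 33 34



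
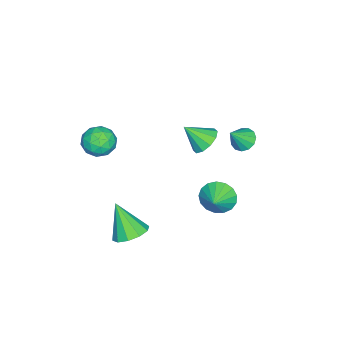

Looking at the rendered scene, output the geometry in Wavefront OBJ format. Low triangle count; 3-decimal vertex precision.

v -4.095 1.839 -1.573
v -3.521 1.974 -1.95
v -3.325 1.421 -0.547
v -3.604 2.305 -1.752
v -3.843 2.488 -1.498
v -4.163 2.465 -1.267
v -4.461 2.244 -1.134
v -4.642 1.894 -1.14
v -4.651 1.527 -1.284
v -4.483 1.259 -1.519
v -4.192 1.175 -1.772
v -3.87 1.303 -1.962
v -3.62 1.6 -2.028
v 1.864 2.784 -0.331
v 2.155 3.193 -1.066
v 2.816 2.936 0.131
v 1.992 3.509 -0.832
v 1.798 3.659 -0.483
v 1.62 3.608 -0.099
v 1.498 3.369 0.231
v 1.459 2.996 0.433
v 1.513 2.574 0.459
v 1.647 2.201 0.305
v 1.831 1.961 0.004
v 2.023 1.91 -0.373
v 2.177 2.059 -0.74
v 2.26 2.374 -1.014
v 2.252 2.784 -1.132
v -3.01 0.293 -1.278
v -2.274 0.12 -1.667
v -2.73 -0.713 -0.302
v -2.184 0.493 -1.308
v -2.41 0.79 -0.938
v -2.864 0.897 -0.698
v -3.375 0.773 -0.679
v -3.745 0.466 -0.89
v -3.835 0.093 -1.248
v -3.61 -0.204 -1.619
v -3.155 -0.31 -1.859
v -2.645 -0.187 -1.877
v 0.647 -3.25 1.651
v 1.056 -2.604 1.169
v 1.104 -4.256 0.691
v 1.513 -3.61 0.209
v 1.832 -3.836 1.024
v 1.55 -3.214 1.617
v 0.61 -3.646 0.243
v 0.328 -3.024 0.836
v 1.033 -2.848 0.298
v 1.788 -2.966 0.781
v 0.372 -3.894 1.079
v 1.127 -4.012 1.562
v 0.812 -2.839 1.494
v 1.348 -4.021 0.366
v 1.536 -4.154 0.845
v 1.777 -3.774 0.561
v 1.102 -3.198 1.758
v 1.342 -2.818 1.474
v 1.799 -3.542 1.389
v 0.818 -4.042 0.386
v 1.058 -3.662 0.102
v 0.383 -3.086 1.299
v 0.624 -2.706 1.015
v 0.361 -3.318 0.471
v 1.038 -2.603 0.699
v 1.307 -3.194 0.135
v 0.776 -3.215 0.155
v 0.61 -2.85 0.504
v 1.482 -2.672 0.983
v 1.751 -3.263 0.418
v 1.939 -3.396 0.897
v 1.773 -3.03 1.246
v 1.469 -2.815 0.471
v 0.409 -3.597 1.442
v 0.678 -4.188 0.877
v 0.387 -3.83 0.614
v 0.221 -3.464 0.963
v 0.853 -3.666 1.725
v 1.122 -4.257 1.161
v 1.55 -4.01 1.356
v 1.384 -3.645 1.705
v 0.691 -4.045 1.389
v 2.309 -1.357 -4.28
v 3.207 -1.629 -4.226
v 1.931 -2.283 -2.64
v 3.157 -1.12 -3.95
v 2.783 -0.702 -3.8
v 2.228 -0.534 -3.833
v 1.704 -0.68 -4.037
v 1.411 -1.085 -4.333
v 1.461 -1.594 -4.609
v 1.835 -2.013 -4.759
v 2.39 -2.181 -4.726
v 2.914 -2.034 -4.522
f 2 1 4
f 2 4 3
f 4 1 5
f 4 5 3
f 5 1 6
f 5 6 3
f 6 1 7
f 6 7 3
f 7 1 8
f 7 8 3
f 8 1 9
f 8 9 3
f 9 1 10
f 9 10 3
f 10 1 11
f 10 11 3
f 11 1 12
f 11 12 3
f 12 1 13
f 12 13 3
f 13 1 2
f 13 2 3
f 15 14 17
f 15 17 16
f 17 14 18
f 17 18 16
f 18 14 19
f 18 19 16
f 19 14 20
f 19 20 16
f 20 14 21
f 20 21 16
f 21 14 22
f 21 22 16
f 22 14 23
f 22 23 16
f 23 14 24
f 23 24 16
f 24 14 25
f 24 25 16
f 25 14 26
f 25 26 16
f 26 14 27
f 26 27 16
f 27 14 28
f 27 28 16
f 28 14 15
f 28 15 16
f 30 29 32
f 30 32 31
f 32 29 33
f 32 33 31
f 33 29 34
f 33 34 31
f 34 29 35
f 34 35 31
f 35 29 36
f 35 36 31
f 36 29 37
f 36 37 31
f 37 29 38
f 37 38 31
f 38 29 39
f 38 39 31
f 39 29 40
f 39 40 31
f 40 29 30
f 40 30 31
f 41 78 57
f 78 52 81
f 57 81 46
f 78 81 57
f 41 57 53
f 57 46 58
f 53 58 42
f 57 58 53
f 41 53 62
f 53 42 63
f 62 63 48
f 53 63 62
f 41 62 74
f 62 48 77
f 74 77 51
f 62 77 74
f 41 74 78
f 74 51 82
f 78 82 52
f 74 82 78
f 42 58 69
f 58 46 72
f 69 72 50
f 58 72 69
f 46 81 59
f 81 52 80
f 59 80 45
f 81 80 59
f 52 82 79
f 82 51 75
f 79 75 43
f 82 75 79
f 51 77 76
f 77 48 64
f 76 64 47
f 77 64 76
f 48 63 68
f 63 42 65
f 68 65 49
f 63 65 68
f 44 70 56
f 70 50 71
f 56 71 45
f 70 71 56
f 44 56 54
f 56 45 55
f 54 55 43
f 56 55 54
f 44 54 61
f 54 43 60
f 61 60 47
f 54 60 61
f 44 61 66
f 61 47 67
f 66 67 49
f 61 67 66
f 44 66 70
f 66 49 73
f 70 73 50
f 66 73 70
f 45 71 59
f 71 50 72
f 59 72 46
f 71 72 59
f 43 55 79
f 55 45 80
f 79 80 52
f 55 80 79
f 47 60 76
f 60 43 75
f 76 75 51
f 60 75 76
f 49 67 68
f 67 47 64
f 68 64 48
f 67 64 68
f 50 73 69
f 73 49 65
f 69 65 42
f 73 65 69
f 84 83 86
f 84 86 85
f 86 83 87
f 86 87 85
f 87 83 88
f 87 88 85
f 88 83 89
f 88 89 85
f 89 83 90
f 89 90 85
f 90 83 91
f 90 91 85
f 91 83 92
f 91 92 85
f 92 83 93
f 92 93 85
f 93 83 94
f 93 94 85
f 94 83 84
f 94 84 85



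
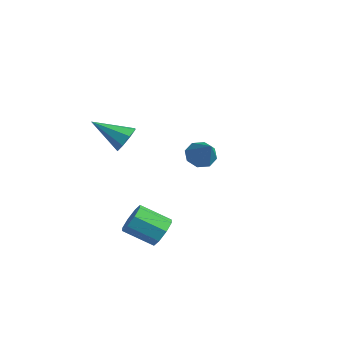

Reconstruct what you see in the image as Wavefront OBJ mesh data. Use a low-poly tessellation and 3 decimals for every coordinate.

v -3.571 3.396 -2.721
v -3.009 4.078 -3.04
v -2.169 2.924 -1.259
v -3.461 4.31 -2.531
v -3.978 4.007 -2.133
v -4.257 3.346 -2.079
v -4.134 2.714 -2.401
v -3.682 2.482 -2.91
v -3.165 2.785 -3.308
v -2.886 3.446 -3.362
v -2.29 -2.821 1.308
v -1.964 -2.477 2.084
v -3.77 -3.959 2.432
v -2.472 -2.086 1.811
v -2.873 -2.126 1.243
v -2.932 -2.573 0.713
v -2.615 -3.166 0.531
v -2.107 -3.557 0.804
v -1.706 -3.517 1.372
v -1.647 -3.069 1.902
v 0.557 -2.745 -4.44
v 1.255 -3.076 -3.869
v -0.019 -4.145 -2.93
v -0.717 -3.815 -3.5
v 0.939 -2.467 -3.604
v -0.334 -3.537 -2.665
v 0.4 -2.022 -3.829
v -0.874 -3.091 -2.889
v -0.048 -2 -4.411
v -1.321 -3.07 -3.471
v -0.141 -2.415 -5.01
v -1.415 -3.484 -4.071
v 0.174 -3.023 -5.275
v -1.099 -4.093 -4.336
v 0.714 -3.469 -5.051
v -0.56 -4.538 -4.111
v 1.161 -3.49 -4.469
v -0.112 -4.56 -3.529
f 2 1 4
f 2 4 3
f 4 1 5
f 4 5 3
f 5 1 6
f 5 6 3
f 6 1 7
f 6 7 3
f 7 1 8
f 7 8 3
f 8 1 9
f 8 9 3
f 9 1 10
f 9 10 3
f 10 1 2
f 10 2 3
f 12 11 14
f 12 14 13
f 14 11 15
f 14 15 13
f 15 11 16
f 15 16 13
f 16 11 17
f 16 17 13
f 17 11 18
f 17 18 13
f 18 11 19
f 18 19 13
f 19 11 20
f 19 20 13
f 20 11 12
f 20 12 13
f 22 21 25
f 22 25 23
f 23 25 26
f 23 26 24
f 25 21 27
f 25 27 26
f 26 27 28
f 26 28 24
f 27 21 29
f 27 29 28
f 28 29 30
f 28 30 24
f 29 21 31
f 29 31 30
f 30 31 32
f 30 32 24
f 31 21 33
f 31 33 32
f 32 33 34
f 32 34 24
f 33 21 35
f 33 35 34
f 34 35 36
f 34 36 24
f 35 21 37
f 35 37 36
f 36 37 38
f 36 38 24
f 37 21 22
f 37 22 38
f 38 22 23
f 38 23 24



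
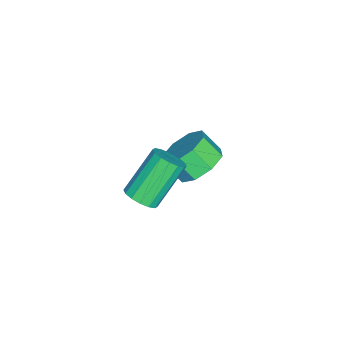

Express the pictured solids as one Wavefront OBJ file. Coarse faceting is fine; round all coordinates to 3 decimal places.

v 1.858 -0.543 3.144
v 2.348 -0.72 3.612
v 1.191 0.025 5.104
v 0.702 0.203 4.636
v 2.433 -0.383 3.509
v 1.277 0.363 5.002
v 2.365 -0.088 3.309
v 1.208 0.657 4.802
v 2.16 0.084 3.065
v 1.004 0.829 4.557
v 1.875 0.089 2.842
v 0.718 0.834 4.334
v 1.585 -0.076 2.699
v 0.429 0.669 4.192
v 1.369 -0.365 2.676
v 0.212 0.38 4.168
v 1.283 -0.703 2.778
v 0.127 0.043 4.271
v 1.352 -0.997 2.978
v 0.195 -0.252 4.471
v 1.556 -1.169 3.223
v 0.4 -0.424 4.715
v 1.842 -1.174 3.446
v 0.685 -0.429 4.938
v 2.131 -1.009 3.588
v 0.975 -0.264 5.081
v -2.555 0.513 0.748
v -1.522 0.544 0.936
v -1.652 -0.242 1.78
v -2.685 -0.273 1.592
v -1.931 1.081 1.373
v -2.061 0.295 2.217
v -2.705 1.285 1.444
v -2.835 0.499 2.288
v -3.391 1.037 1.107
v -3.521 0.251 1.951
v -3.588 0.482 0.56
v -3.718 -0.304 1.404
v -3.179 -0.055 0.123
v -3.309 -0.841 0.967
v -2.405 -0.259 0.052
v -2.535 -1.045 0.896
v -1.719 -0.011 0.389
v -1.849 -0.797 1.233
f 2 1 5
f 2 5 3
f 3 5 6
f 3 6 4
f 5 1 7
f 5 7 6
f 6 7 8
f 6 8 4
f 7 1 9
f 7 9 8
f 8 9 10
f 8 10 4
f 9 1 11
f 9 11 10
f 10 11 12
f 10 12 4
f 11 1 13
f 11 13 12
f 12 13 14
f 12 14 4
f 13 1 15
f 13 15 14
f 14 15 16
f 14 16 4
f 15 1 17
f 15 17 16
f 16 17 18
f 16 18 4
f 17 1 19
f 17 19 18
f 18 19 20
f 18 20 4
f 19 1 21
f 19 21 20
f 20 21 22
f 20 22 4
f 21 1 23
f 21 23 22
f 22 23 24
f 22 24 4
f 23 1 25
f 23 25 24
f 24 25 26
f 24 26 4
f 25 1 2
f 25 2 26
f 26 2 3
f 26 3 4
f 28 27 31
f 28 31 29
f 29 31 32
f 29 32 30
f 31 27 33
f 31 33 32
f 32 33 34
f 32 34 30
f 33 27 35
f 33 35 34
f 34 35 36
f 34 36 30
f 35 27 37
f 35 37 36
f 36 37 38
f 36 38 30
f 37 27 39
f 37 39 38
f 38 39 40
f 38 40 30
f 39 27 41
f 39 41 40
f 40 41 42
f 40 42 30
f 41 27 43
f 41 43 42
f 42 43 44
f 42 44 30
f 43 27 28
f 43 28 44
f 44 28 29
f 44 29 30



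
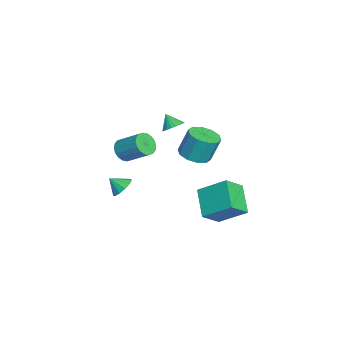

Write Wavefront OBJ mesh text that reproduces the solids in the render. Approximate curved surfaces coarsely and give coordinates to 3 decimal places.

v 1.118 3.133 -1.728
v 1.994 2.17 -0.698
v 1.587 4.834 -0.536
v 2.464 3.871 0.493
v 2.856 3.469 -2.893
v 3.733 2.506 -1.864
v 3.326 5.17 -1.702
v 4.202 4.207 -0.672
v 3.162 -2.026 3.406
v 3.867 -2.084 2.993
v 4.564 -0.792 4
v 3.858 -0.734 4.414
v 3.681 -1.834 2.802
v 4.378 -0.543 3.809
v 3.392 -1.623 2.73
v 4.089 -0.332 3.738
v 3.058 -1.491 2.793
v 3.755 -0.2 3.8
v 2.744 -1.466 2.977
v 3.441 -0.174 3.984
v 2.513 -1.551 3.246
v 3.209 -0.259 4.254
v 2.41 -1.73 3.547
v 3.107 -0.438 4.555
v 2.456 -1.968 3.82
v 3.153 -0.676 4.827
v 2.642 -2.217 4.011
v 3.339 -0.926 5.018
v 2.931 -2.428 4.082
v 3.628 -1.137 5.09
v 3.265 -2.56 4.02
v 3.962 -1.269 5.027
v 3.579 -2.586 3.836
v 4.276 -1.294 4.843
v 3.811 -2.501 3.566
v 4.507 -1.209 4.574
v 3.913 -2.322 3.265
v 4.61 -1.03 4.273
v -2.285 0.621 2.092
v -1.704 0.775 2.539
v -2.795 0.119 2.928
v -1.885 1.026 2.58
v -2.135 1.207 2.536
v -2.411 1.286 2.415
v -2.666 1.251 2.239
v -2.855 1.106 2.037
v -2.945 0.878 1.845
v -2.922 0.605 1.695
v -2.788 0.336 1.614
v -2.567 0.115 1.616
v -2.298 -0.018 1.7
v -2.027 -0.04 1.852
v -1.8 0.052 2.045
v -1.657 0.242 2.247
v -1.623 0.498 2.422
v -0.759 1.923 0.613
v -0.05 2.671 0.365
v -0.093 3.286 2.099
v -0.801 2.537 2.347
v -0.649 2.917 0.263
v -0.692 3.532 1.997
v -1.289 2.783 0.295
v -1.332 3.398 2.029
v -1.727 2.321 0.448
v -1.77 2.935 2.182
v -1.795 1.706 0.664
v -1.838 2.321 2.398
v -1.467 1.174 0.861
v -1.51 1.789 2.595
v -0.868 0.928 0.963
v -0.911 1.543 2.697
v -0.228 1.062 0.931
v -0.271 1.677 2.665
v 0.21 1.525 0.778
v 0.167 2.139 2.512
v 0.278 2.139 0.562
v 0.235 2.754 2.296
v -3.525 -2.624 -4.297
v -2.827 -3.02 -4.605
v -3.675 -3.456 -3.563
v -2.674 -2.732 -4.247
v -2.791 -2.409 -3.904
v -3.141 -2.155 -3.687
v -3.614 -2.049 -3.663
v -4.058 -2.126 -3.84
v -4.333 -2.361 -4.163
v -4.352 -2.679 -4.528
v -4.108 -2.98 -4.819
v -3.68 -3.167 -4.945
v -3.202 -3.182 -4.865
f 2 4 1
f 5 2 1
f 1 4 3
f 3 5 1
f 2 8 4
f 6 2 5
f 6 8 2
f 4 8 3
f 7 5 3
f 3 8 7
f 7 6 5
f 8 6 7
f 10 9 13
f 10 13 11
f 11 13 14
f 11 14 12
f 13 9 15
f 13 15 14
f 14 15 16
f 14 16 12
f 15 9 17
f 15 17 16
f 16 17 18
f 16 18 12
f 17 9 19
f 17 19 18
f 18 19 20
f 18 20 12
f 19 9 21
f 19 21 20
f 20 21 22
f 20 22 12
f 21 9 23
f 21 23 22
f 22 23 24
f 22 24 12
f 23 9 25
f 23 25 24
f 24 25 26
f 24 26 12
f 25 9 27
f 25 27 26
f 26 27 28
f 26 28 12
f 27 9 29
f 27 29 28
f 28 29 30
f 28 30 12
f 29 9 31
f 29 31 30
f 30 31 32
f 30 32 12
f 31 9 33
f 31 33 32
f 32 33 34
f 32 34 12
f 33 9 35
f 33 35 34
f 34 35 36
f 34 36 12
f 35 9 37
f 35 37 36
f 36 37 38
f 36 38 12
f 37 9 10
f 37 10 38
f 38 10 11
f 38 11 12
f 40 39 42
f 40 42 41
f 42 39 43
f 42 43 41
f 43 39 44
f 43 44 41
f 44 39 45
f 44 45 41
f 45 39 46
f 45 46 41
f 46 39 47
f 46 47 41
f 47 39 48
f 47 48 41
f 48 39 49
f 48 49 41
f 49 39 50
f 49 50 41
f 50 39 51
f 50 51 41
f 51 39 52
f 51 52 41
f 52 39 53
f 52 53 41
f 53 39 54
f 53 54 41
f 54 39 55
f 54 55 41
f 55 39 40
f 55 40 41
f 57 56 60
f 57 60 58
f 58 60 61
f 58 61 59
f 60 56 62
f 60 62 61
f 61 62 63
f 61 63 59
f 62 56 64
f 62 64 63
f 63 64 65
f 63 65 59
f 64 56 66
f 64 66 65
f 65 66 67
f 65 67 59
f 66 56 68
f 66 68 67
f 67 68 69
f 67 69 59
f 68 56 70
f 68 70 69
f 69 70 71
f 69 71 59
f 70 56 72
f 70 72 71
f 71 72 73
f 71 73 59
f 72 56 74
f 72 74 73
f 73 74 75
f 73 75 59
f 74 56 76
f 74 76 75
f 75 76 77
f 75 77 59
f 76 56 57
f 76 57 77
f 77 57 58
f 77 58 59
f 79 78 81
f 79 81 80
f 81 78 82
f 81 82 80
f 82 78 83
f 82 83 80
f 83 78 84
f 83 84 80
f 84 78 85
f 84 85 80
f 85 78 86
f 85 86 80
f 86 78 87
f 86 87 80
f 87 78 88
f 87 88 80
f 88 78 89
f 88 89 80
f 89 78 90
f 89 90 80
f 90 78 79
f 90 79 80



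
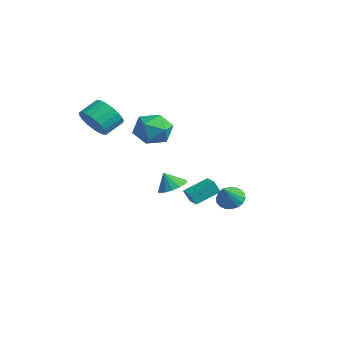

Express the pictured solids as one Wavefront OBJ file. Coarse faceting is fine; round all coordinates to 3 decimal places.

v -3.786 3.393 -4.476
v -3.829 3.019 -3.692
v -3.79 4.837 -3.787
v -3.833 4.463 -3.003
v -2.947 3.377 -4.437
v -2.99 3.003 -3.653
v -2.951 4.821 -3.748
v -2.994 4.447 -2.964
v 0.519 0.379 -1.357
v 1.161 0.766 -1.022
v 0.261 0.001 -0.423
v 0.869 1.028 -0.997
v 0.498 1.141 -1.053
v 0.131 1.08 -1.18
v -0.146 0.858 -1.346
v -0.272 0.527 -1.516
v -0.216 0.162 -1.648
v 0.009 -0.153 -1.714
v 0.35 -0.346 -1.698
v 0.73 -0.373 -1.604
v 1.062 -0.228 -1.453
v 1.269 0.057 -1.28
v 1.305 0.415 -1.125
v 3.117 2.345 -1.551
v 3.766 2.439 -1.934
v 3.863 1.515 -0.489
v 3.763 2.705 -1.724
v 3.632 2.899 -1.48
v 3.398 2.983 -1.25
v 3.109 2.941 -1.08
v 2.822 2.781 -1.003
v 2.592 2.534 -1.034
v 2.467 2.25 -1.168
v 2.47 1.984 -1.377
v 2.602 1.79 -1.621
v 2.835 1.706 -1.851
v 3.124 1.748 -2.022
v 3.412 1.908 -2.099
v 3.641 2.155 -2.067
v -2.612 0.957 2.358
v -1.618 1.424 2.028
v -2.062 -0.684 1.692
v -1.068 -0.217 1.362
v -1.298 -0.346 2.478
v -1.638 0.668 2.889
v -2.042 0.072 0.831
v -2.382 1.086 1.242
v -1.266 0.877 1.084
v -0.807 0.618 2.102
v -2.873 0.122 1.618
v -2.414 -0.137 2.636
v -3.463 -2.273 2.142
v -2.462 -2.226 2.333
v -2.636 -1.2 2.989
v -3.637 -1.247 2.798
v -2.495 -2.002 1.974
v -2.668 -0.976 2.63
v -2.694 -1.825 1.644
v -2.867 -0.799 2.3
v -3.027 -1.725 1.401
v -3.2 -0.699 2.057
v -3.435 -1.72 1.285
v -3.608 -0.694 1.941
v -3.848 -1.811 1.318
v -4.021 -0.785 1.974
v -4.194 -1.982 1.493
v -4.368 -0.956 2.149
v -4.415 -2.202 1.781
v -4.588 -1.176 2.437
v -4.47 -2.436 2.131
v -4.643 -1.41 2.786
v -4.352 -2.641 2.482
v -4.525 -1.615 3.138
v -4.08 -2.782 2.776
v -4.253 -1.756 3.431
v -3.701 -2.835 2.959
v -3.874 -1.809 3.615
v -3.281 -2.792 3.001
v -3.455 -1.766 3.657
v -2.893 -2.658 2.895
v -3.066 -1.632 3.551
v -2.603 -2.458 2.658
v -2.777 -1.432 3.314
f 2 4 1
f 5 2 1
f 1 4 3
f 3 5 1
f 2 8 4
f 6 2 5
f 6 8 2
f 4 8 3
f 7 5 3
f 3 8 7
f 7 6 5
f 8 6 7
f 10 9 12
f 10 12 11
f 12 9 13
f 12 13 11
f 13 9 14
f 13 14 11
f 14 9 15
f 14 15 11
f 15 9 16
f 15 16 11
f 16 9 17
f 16 17 11
f 17 9 18
f 17 18 11
f 18 9 19
f 18 19 11
f 19 9 20
f 19 20 11
f 20 9 21
f 20 21 11
f 21 9 22
f 21 22 11
f 22 9 23
f 22 23 11
f 23 9 10
f 23 10 11
f 25 24 27
f 25 27 26
f 27 24 28
f 27 28 26
f 28 24 29
f 28 29 26
f 29 24 30
f 29 30 26
f 30 24 31
f 30 31 26
f 31 24 32
f 31 32 26
f 32 24 33
f 32 33 26
f 33 24 34
f 33 34 26
f 34 24 35
f 34 35 26
f 35 24 36
f 35 36 26
f 36 24 37
f 36 37 26
f 37 24 38
f 37 38 26
f 38 24 39
f 38 39 26
f 39 24 25
f 39 25 26
f 40 51 45
f 40 45 41
f 40 41 47
f 40 47 50
f 40 50 51
f 41 45 49
f 45 51 44
f 51 50 42
f 50 47 46
f 47 41 48
f 43 49 44
f 43 44 42
f 43 42 46
f 43 46 48
f 43 48 49
f 44 49 45
f 42 44 51
f 46 42 50
f 48 46 47
f 49 48 41
f 53 52 56
f 53 56 54
f 54 56 57
f 54 57 55
f 56 52 58
f 56 58 57
f 57 58 59
f 57 59 55
f 58 52 60
f 58 60 59
f 59 60 61
f 59 61 55
f 60 52 62
f 60 62 61
f 61 62 63
f 61 63 55
f 62 52 64
f 62 64 63
f 63 64 65
f 63 65 55
f 64 52 66
f 64 66 65
f 65 66 67
f 65 67 55
f 66 52 68
f 66 68 67
f 67 68 69
f 67 69 55
f 68 52 70
f 68 70 69
f 69 70 71
f 69 71 55
f 70 52 72
f 70 72 71
f 71 72 73
f 71 73 55
f 72 52 74
f 72 74 73
f 73 74 75
f 73 75 55
f 74 52 76
f 74 76 75
f 75 76 77
f 75 77 55
f 76 52 78
f 76 78 77
f 77 78 79
f 77 79 55
f 78 52 80
f 78 80 79
f 79 80 81
f 79 81 55
f 80 52 82
f 80 82 81
f 81 82 83
f 81 83 55
f 82 52 53
f 82 53 83
f 83 53 54
f 83 54 55



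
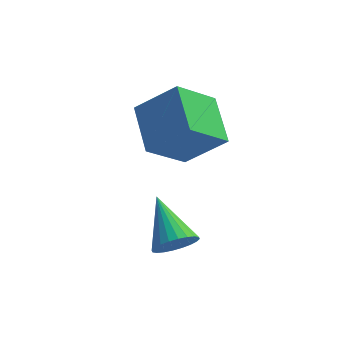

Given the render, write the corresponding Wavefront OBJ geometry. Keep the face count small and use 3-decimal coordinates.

v 3.741 -0.612 -2.028
v 4.116 -0.141 -2.424
v 3.019 0.732 -1.112
v 3.88 -0.164 -2.575
v 3.624 -0.256 -2.643
v 3.385 -0.402 -2.618
v 3.2 -0.579 -2.502
v 3.098 -0.762 -2.315
v 3.094 -0.922 -2.084
v 3.188 -1.035 -1.845
v 3.367 -1.083 -1.633
v 3.602 -1.06 -1.482
v 3.859 -0.968 -1.414
v 4.098 -0.822 -1.439
v 4.282 -0.644 -1.554
v 4.384 -0.462 -1.742
v 4.389 -0.302 -1.973
v 4.294 -0.189 -2.212
v 3.666 2.24 -0.755
v 2.633 1.351 0.392
v 3.11 3.764 -0.074
v 2.078 2.876 1.072
v 4.942 2.204 0.368
v 3.91 1.316 1.514
v 4.387 3.729 1.048
v 3.354 2.84 2.195
f 2 1 4
f 2 4 3
f 4 1 5
f 4 5 3
f 5 1 6
f 5 6 3
f 6 1 7
f 6 7 3
f 7 1 8
f 7 8 3
f 8 1 9
f 8 9 3
f 9 1 10
f 9 10 3
f 10 1 11
f 10 11 3
f 11 1 12
f 11 12 3
f 12 1 13
f 12 13 3
f 13 1 14
f 13 14 3
f 14 1 15
f 14 15 3
f 15 1 16
f 15 16 3
f 16 1 17
f 16 17 3
f 17 1 18
f 17 18 3
f 18 1 2
f 18 2 3
f 20 22 19
f 23 20 19
f 19 22 21
f 21 23 19
f 20 26 22
f 24 20 23
f 24 26 20
f 22 26 21
f 25 23 21
f 21 26 25
f 25 24 23
f 26 24 25



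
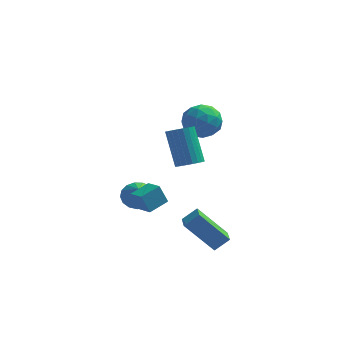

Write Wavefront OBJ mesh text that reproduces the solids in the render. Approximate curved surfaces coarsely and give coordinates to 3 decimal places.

v -1.852 0.704 -3.546
v -1.391 0.142 -4.005
v -1.728 0.096 -2.674
v -1.11 0.405 -3.861
v -0.998 0.737 -3.644
v -1.082 1.062 -3.406
v -1.343 1.304 -3.199
v -1.72 1.41 -3.071
v -2.127 1.353 -3.053
v -2.471 1.148 -3.147
v -2.674 0.842 -3.332
v -2.688 0.504 -3.567
v -2.511 0.212 -3.796
v -2.182 0.032 -3.968
v -1.779 0.007 -4.043
v 0.094 1.855 1.151
v 0.702 2.66 1.45
v 1.458 0.84 1.11
v 2.066 1.645 1.409
v 1.373 1.231 2.083
v 0.53 1.858 2.108
v 1.63 1.642 0.452
v 0.787 2.269 0.477
v 1.651 2.528 1.018
v 1.492 2.274 2.026
v 0.668 1.226 0.534
v 0.509 0.972 1.542
v 0.278 2.347 1.304
v 1.882 1.153 1.256
v 1.475 0.91 1.652
v 1.832 1.383 1.828
v 0.177 1.876 1.691
v 0.534 2.348 1.866
v 0.929 1.508 2.239
v 1.626 1.152 0.694
v 1.983 1.624 0.869
v 0.328 2.117 0.732
v 0.685 2.59 0.908
v 1.231 1.992 0.321
v 1.193 2.742 1.226
v 1.995 2.145 1.202
v 1.739 2.144 0.639
v 1.243 2.512 0.654
v 1.1 2.593 1.818
v 1.902 1.996 1.794
v 1.494 1.753 2.19
v 0.999 2.121 2.205
v 1.658 2.515 1.564
v 0.258 1.504 0.766
v 1.06 0.907 0.742
v 1.161 1.379 0.355
v 0.666 1.747 0.37
v 0.165 1.355 1.358
v 0.967 0.758 1.334
v 0.917 0.988 1.906
v 0.421 1.356 1.921
v 0.502 0.985 0.996
v -0.86 -1.959 -2.882
v -1.266 -1.946 -1.882
v -1.484 -1.307 -3.144
v -1.89 -1.294 -2.144
v -0.13 -1.146 -2.596
v -0.536 -1.133 -1.596
v -0.754 -0.494 -2.858
v -1.16 -0.481 -1.858
v 1.132 -2.954 1.186
v 1.565 -3.352 1.546
v 0.982 -2.444 3.254
v 0.548 -2.046 2.894
v 1.723 -3.142 1.488
v 1.139 -2.234 3.196
v 1.791 -2.903 1.385
v 1.207 -1.995 3.092
v 1.758 -2.672 1.25
v 1.174 -1.764 2.958
v 1.63 -2.484 1.107
v 1.047 -1.575 2.814
v 1.427 -2.367 0.975
v 0.843 -1.459 2.682
v 1.178 -2.34 0.875
v 0.594 -1.432 2.583
v 0.922 -2.406 0.823
v 0.338 -1.498 2.53
v 0.698 -2.556 0.826
v 0.115 -1.648 2.534
v 0.541 -2.766 0.884
v -0.043 -1.858 2.592
v 0.473 -3.005 0.988
v -0.111 -2.097 2.695
v 0.506 -3.236 1.122
v -0.078 -2.328 2.83
v 0.633 -3.425 1.266
v 0.05 -2.516 2.973
v 0.837 -3.541 1.398
v 0.253 -2.633 3.105
v 1.086 -3.568 1.497
v 0.502 -2.66 3.205
v 1.342 -3.502 1.55
v 0.758 -2.594 3.257
v 0.89 -3.184 -2.837
v 1.562 -2.91 -2.224
v 0.68 -2.274 -3.014
v 1.352 -2 -2.4
v 2.308 -3.16 -4.4
v 2.98 -2.886 -3.786
v 2.098 -2.25 -4.576
v 2.77 -1.976 -3.963
f 2 1 4
f 2 4 3
f 4 1 5
f 4 5 3
f 5 1 6
f 5 6 3
f 6 1 7
f 6 7 3
f 7 1 8
f 7 8 3
f 8 1 9
f 8 9 3
f 9 1 10
f 9 10 3
f 10 1 11
f 10 11 3
f 11 1 12
f 11 12 3
f 12 1 13
f 12 13 3
f 13 1 14
f 13 14 3
f 14 1 15
f 14 15 3
f 15 1 2
f 15 2 3
f 16 53 32
f 53 27 56
f 32 56 21
f 53 56 32
f 16 32 28
f 32 21 33
f 28 33 17
f 32 33 28
f 16 28 37
f 28 17 38
f 37 38 23
f 28 38 37
f 16 37 49
f 37 23 52
f 49 52 26
f 37 52 49
f 16 49 53
f 49 26 57
f 53 57 27
f 49 57 53
f 17 33 44
f 33 21 47
f 44 47 25
f 33 47 44
f 21 56 34
f 56 27 55
f 34 55 20
f 56 55 34
f 27 57 54
f 57 26 50
f 54 50 18
f 57 50 54
f 26 52 51
f 52 23 39
f 51 39 22
f 52 39 51
f 23 38 43
f 38 17 40
f 43 40 24
f 38 40 43
f 19 45 31
f 45 25 46
f 31 46 20
f 45 46 31
f 19 31 29
f 31 20 30
f 29 30 18
f 31 30 29
f 19 29 36
f 29 18 35
f 36 35 22
f 29 35 36
f 19 36 41
f 36 22 42
f 41 42 24
f 36 42 41
f 19 41 45
f 41 24 48
f 45 48 25
f 41 48 45
f 20 46 34
f 46 25 47
f 34 47 21
f 46 47 34
f 18 30 54
f 30 20 55
f 54 55 27
f 30 55 54
f 22 35 51
f 35 18 50
f 51 50 26
f 35 50 51
f 24 42 43
f 42 22 39
f 43 39 23
f 42 39 43
f 25 48 44
f 48 24 40
f 44 40 17
f 48 40 44
f 59 61 58
f 62 59 58
f 58 61 60
f 60 62 58
f 59 65 61
f 63 59 62
f 63 65 59
f 61 65 60
f 64 62 60
f 60 65 64
f 64 63 62
f 65 63 64
f 67 66 70
f 67 70 68
f 68 70 71
f 68 71 69
f 70 66 72
f 70 72 71
f 71 72 73
f 71 73 69
f 72 66 74
f 72 74 73
f 73 74 75
f 73 75 69
f 74 66 76
f 74 76 75
f 75 76 77
f 75 77 69
f 76 66 78
f 76 78 77
f 77 78 79
f 77 79 69
f 78 66 80
f 78 80 79
f 79 80 81
f 79 81 69
f 80 66 82
f 80 82 81
f 81 82 83
f 81 83 69
f 82 66 84
f 82 84 83
f 83 84 85
f 83 85 69
f 84 66 86
f 84 86 85
f 85 86 87
f 85 87 69
f 86 66 88
f 86 88 87
f 87 88 89
f 87 89 69
f 88 66 90
f 88 90 89
f 89 90 91
f 89 91 69
f 90 66 92
f 90 92 91
f 91 92 93
f 91 93 69
f 92 66 94
f 92 94 93
f 93 94 95
f 93 95 69
f 94 66 96
f 94 96 95
f 95 96 97
f 95 97 69
f 96 66 98
f 96 98 97
f 97 98 99
f 97 99 69
f 98 66 67
f 98 67 99
f 99 67 68
f 99 68 69
f 101 103 100
f 104 101 100
f 100 103 102
f 102 104 100
f 101 107 103
f 105 101 104
f 105 107 101
f 103 107 102
f 106 104 102
f 102 107 106
f 106 105 104
f 107 105 106



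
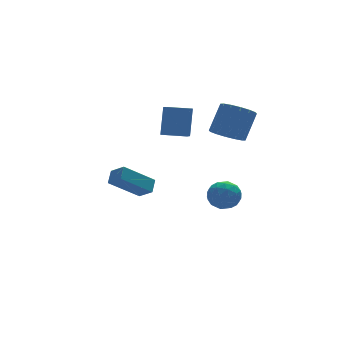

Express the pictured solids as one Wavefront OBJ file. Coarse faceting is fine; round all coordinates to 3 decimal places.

v 2.277 -1.637 1.6
v 3.059 -1.668 1.117
v 3.945 -1.134 2.516
v 3.163 -1.103 3
v 2.893 -1.226 1.054
v 3.779 -0.693 2.453
v 2.562 -0.895 1.137
v 3.447 -0.361 2.536
v 2.154 -0.762 1.344
v 3.04 -0.228 2.744
v 1.779 -0.863 1.62
v 2.665 -0.33 3.02
v 1.538 -1.172 1.891
v 2.424 -0.638 3.29
v 1.495 -1.606 2.084
v 2.381 -1.072 3.483
v 1.661 -2.047 2.147
v 2.547 -1.514 3.546
v 1.993 -2.379 2.064
v 2.878 -1.845 3.463
v 2.4 -2.512 1.856
v 3.286 -1.978 3.256
v 2.775 -2.41 1.58
v 3.661 -1.877 2.98
v 3.016 -2.102 1.31
v 3.902 -1.568 2.709
v -3.954 -1.657 -0.194
v -3.618 -2.367 0.341
v -3.554 -1.122 0.264
v -3.217 -1.832 0.798
v -2.423 -1.808 -1.358
v -2.086 -2.518 -0.824
v -2.022 -1.273 -0.901
v -1.686 -1.983 -0.366
v 0.222 -1.48 1.907
v 0.643 -0.924 3.435
v -0.815 -0.747 1.925
v -0.394 -0.191 3.453
v 0.774 -0.689 1.467
v 1.195 -0.133 2.995
v -0.263 0.044 1.485
v 0.158 0.6 3.013
v 3.304 1.079 -3.912
v 3.721 0.762 -3.137
v 2.579 -0.242 -4.063
v 2.996 -0.559 -3.288
v 2.353 0.118 -3.23
v 2.801 0.934 -3.136
v 3.499 -0.414 -4.064
v 3.947 0.402 -3.97
v 3.842 -0.161 -3.231
v 3.133 0.167 -2.715
v 3.167 0.353 -4.485
v 2.458 0.681 -3.969
v 3.576 1.037 -3.511
v 2.724 -0.517 -3.689
v 2.346 -0.118 -3.655
v 2.592 -0.305 -3.199
v 3.035 1.138 -3.51
v 3.28 0.951 -3.055
v 2.477 0.573 -3.109
v 3.02 -0.431 -4.145
v 3.265 -0.618 -3.69
v 3.708 0.825 -4.001
v 3.954 0.638 -3.545
v 3.823 -0.053 -4.091
v 3.892 0.307 -3.111
v 3.466 -0.469 -3.2
v 3.762 -0.384 -3.656
v 4.025 0.096 -3.601
v 3.476 0.5 -2.807
v 3.05 -0.276 -2.897
v 2.672 0.122 -2.862
v 2.935 0.602 -2.807
v 3.547 -0.042 -2.863
v 3.25 0.796 -4.303
v 2.824 0.02 -4.393
v 3.365 -0.082 -4.393
v 3.628 0.398 -4.338
v 2.834 0.989 -4
v 2.408 0.213 -4.089
v 2.275 0.424 -3.599
v 2.538 0.904 -3.544
v 2.753 0.562 -4.337
f 2 1 5
f 2 5 3
f 3 5 6
f 3 6 4
f 5 1 7
f 5 7 6
f 6 7 8
f 6 8 4
f 7 1 9
f 7 9 8
f 8 9 10
f 8 10 4
f 9 1 11
f 9 11 10
f 10 11 12
f 10 12 4
f 11 1 13
f 11 13 12
f 12 13 14
f 12 14 4
f 13 1 15
f 13 15 14
f 14 15 16
f 14 16 4
f 15 1 17
f 15 17 16
f 16 17 18
f 16 18 4
f 17 1 19
f 17 19 18
f 18 19 20
f 18 20 4
f 19 1 21
f 19 21 20
f 20 21 22
f 20 22 4
f 21 1 23
f 21 23 22
f 22 23 24
f 22 24 4
f 23 1 25
f 23 25 24
f 24 25 26
f 24 26 4
f 25 1 2
f 25 2 26
f 26 2 3
f 26 3 4
f 28 30 27
f 31 28 27
f 27 30 29
f 29 31 27
f 28 34 30
f 32 28 31
f 32 34 28
f 30 34 29
f 33 31 29
f 29 34 33
f 33 32 31
f 34 32 33
f 36 38 35
f 39 36 35
f 35 38 37
f 37 39 35
f 36 42 38
f 40 36 39
f 40 42 36
f 38 42 37
f 41 39 37
f 37 42 41
f 41 40 39
f 42 40 41
f 43 80 59
f 80 54 83
f 59 83 48
f 80 83 59
f 43 59 55
f 59 48 60
f 55 60 44
f 59 60 55
f 43 55 64
f 55 44 65
f 64 65 50
f 55 65 64
f 43 64 76
f 64 50 79
f 76 79 53
f 64 79 76
f 43 76 80
f 76 53 84
f 80 84 54
f 76 84 80
f 44 60 71
f 60 48 74
f 71 74 52
f 60 74 71
f 48 83 61
f 83 54 82
f 61 82 47
f 83 82 61
f 54 84 81
f 84 53 77
f 81 77 45
f 84 77 81
f 53 79 78
f 79 50 66
f 78 66 49
f 79 66 78
f 50 65 70
f 65 44 67
f 70 67 51
f 65 67 70
f 46 72 58
f 72 52 73
f 58 73 47
f 72 73 58
f 46 58 56
f 58 47 57
f 56 57 45
f 58 57 56
f 46 56 63
f 56 45 62
f 63 62 49
f 56 62 63
f 46 63 68
f 63 49 69
f 68 69 51
f 63 69 68
f 46 68 72
f 68 51 75
f 72 75 52
f 68 75 72
f 47 73 61
f 73 52 74
f 61 74 48
f 73 74 61
f 45 57 81
f 57 47 82
f 81 82 54
f 57 82 81
f 49 62 78
f 62 45 77
f 78 77 53
f 62 77 78
f 51 69 70
f 69 49 66
f 70 66 50
f 69 66 70
f 52 75 71
f 75 51 67
f 71 67 44
f 75 67 71

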